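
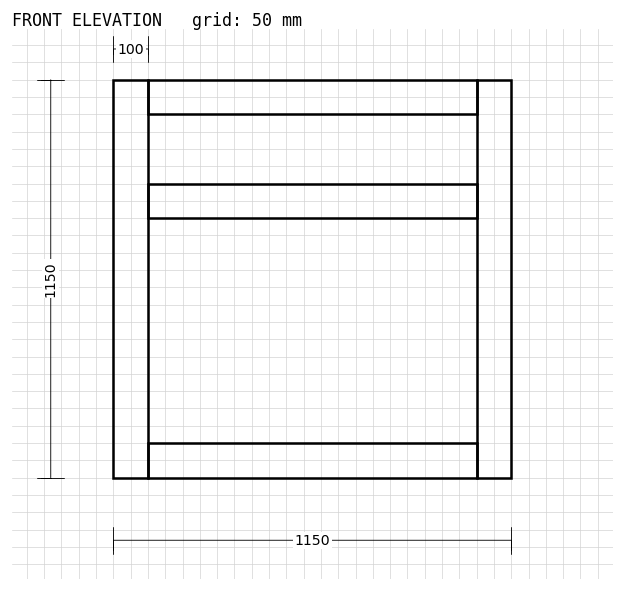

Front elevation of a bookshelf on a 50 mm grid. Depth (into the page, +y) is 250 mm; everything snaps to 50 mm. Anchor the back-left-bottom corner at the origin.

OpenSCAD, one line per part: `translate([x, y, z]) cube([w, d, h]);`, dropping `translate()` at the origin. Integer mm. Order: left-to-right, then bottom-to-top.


cube([100, 250, 1150]);
translate([100, 0, 0]) cube([950, 250, 100]);
translate([100, 0, 750]) cube([950, 250, 100]);
translate([100, 0, 1050]) cube([950, 250, 100]);
translate([1050, 0, 0]) cube([100, 250, 1150]);


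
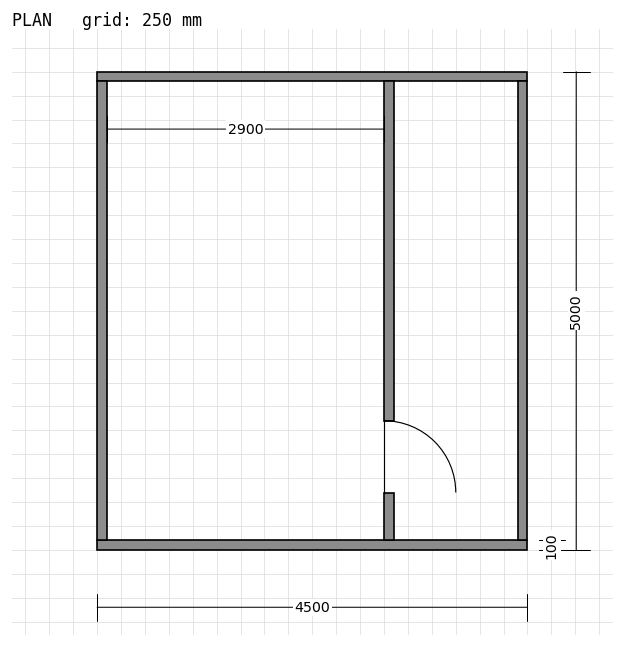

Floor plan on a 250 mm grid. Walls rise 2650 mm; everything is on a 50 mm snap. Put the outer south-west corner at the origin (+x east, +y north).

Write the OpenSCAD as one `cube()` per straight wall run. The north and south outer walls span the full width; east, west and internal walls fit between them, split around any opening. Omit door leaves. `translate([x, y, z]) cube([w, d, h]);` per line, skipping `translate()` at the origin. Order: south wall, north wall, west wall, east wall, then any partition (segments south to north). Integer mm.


cube([4500, 100, 2650]);
translate([0, 4900, 0]) cube([4500, 100, 2650]);
translate([0, 100, 0]) cube([100, 4800, 2650]);
translate([4400, 100, 0]) cube([100, 4800, 2650]);
translate([3000, 100, 0]) cube([100, 500, 2650]);
translate([3000, 1350, 0]) cube([100, 3550, 2650]);


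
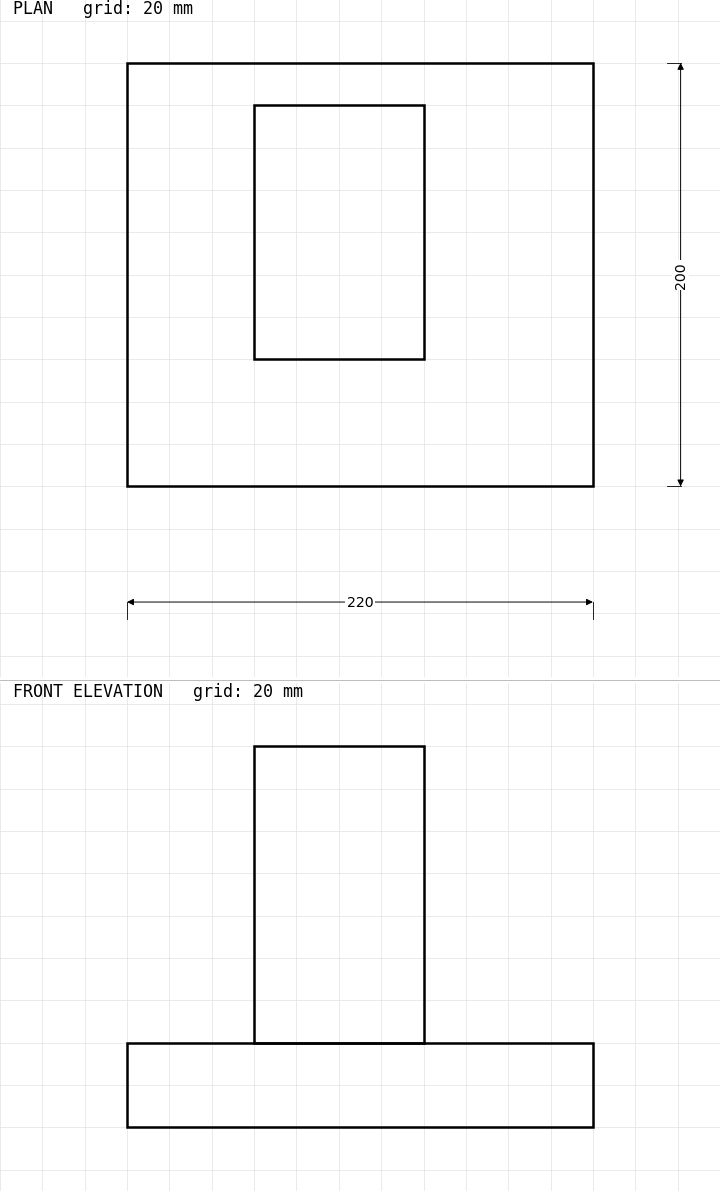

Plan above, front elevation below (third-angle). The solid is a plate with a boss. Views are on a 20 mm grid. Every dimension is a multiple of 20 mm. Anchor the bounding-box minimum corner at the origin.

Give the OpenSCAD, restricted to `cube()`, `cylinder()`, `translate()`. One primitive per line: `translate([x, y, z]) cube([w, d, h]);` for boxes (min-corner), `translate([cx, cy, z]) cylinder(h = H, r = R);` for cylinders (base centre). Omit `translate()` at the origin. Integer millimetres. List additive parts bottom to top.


cube([220, 200, 40]);
translate([60, 60, 40]) cube([80, 120, 140]);


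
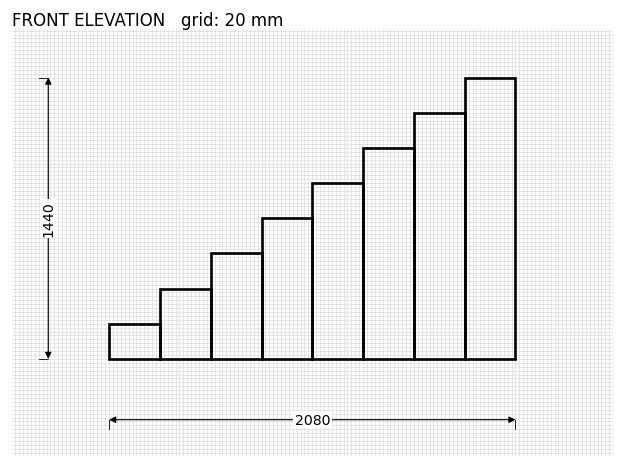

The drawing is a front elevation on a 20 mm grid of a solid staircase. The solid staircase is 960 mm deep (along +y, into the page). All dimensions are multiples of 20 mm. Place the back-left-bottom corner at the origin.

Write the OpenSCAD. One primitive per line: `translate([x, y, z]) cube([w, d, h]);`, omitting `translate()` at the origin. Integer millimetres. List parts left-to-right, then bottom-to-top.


cube([260, 960, 180]);
translate([260, 0, 0]) cube([260, 960, 360]);
translate([520, 0, 0]) cube([260, 960, 540]);
translate([780, 0, 0]) cube([260, 960, 720]);
translate([1040, 0, 0]) cube([260, 960, 900]);
translate([1300, 0, 0]) cube([260, 960, 1080]);
translate([1560, 0, 0]) cube([260, 960, 1260]);
translate([1820, 0, 0]) cube([260, 960, 1440]);


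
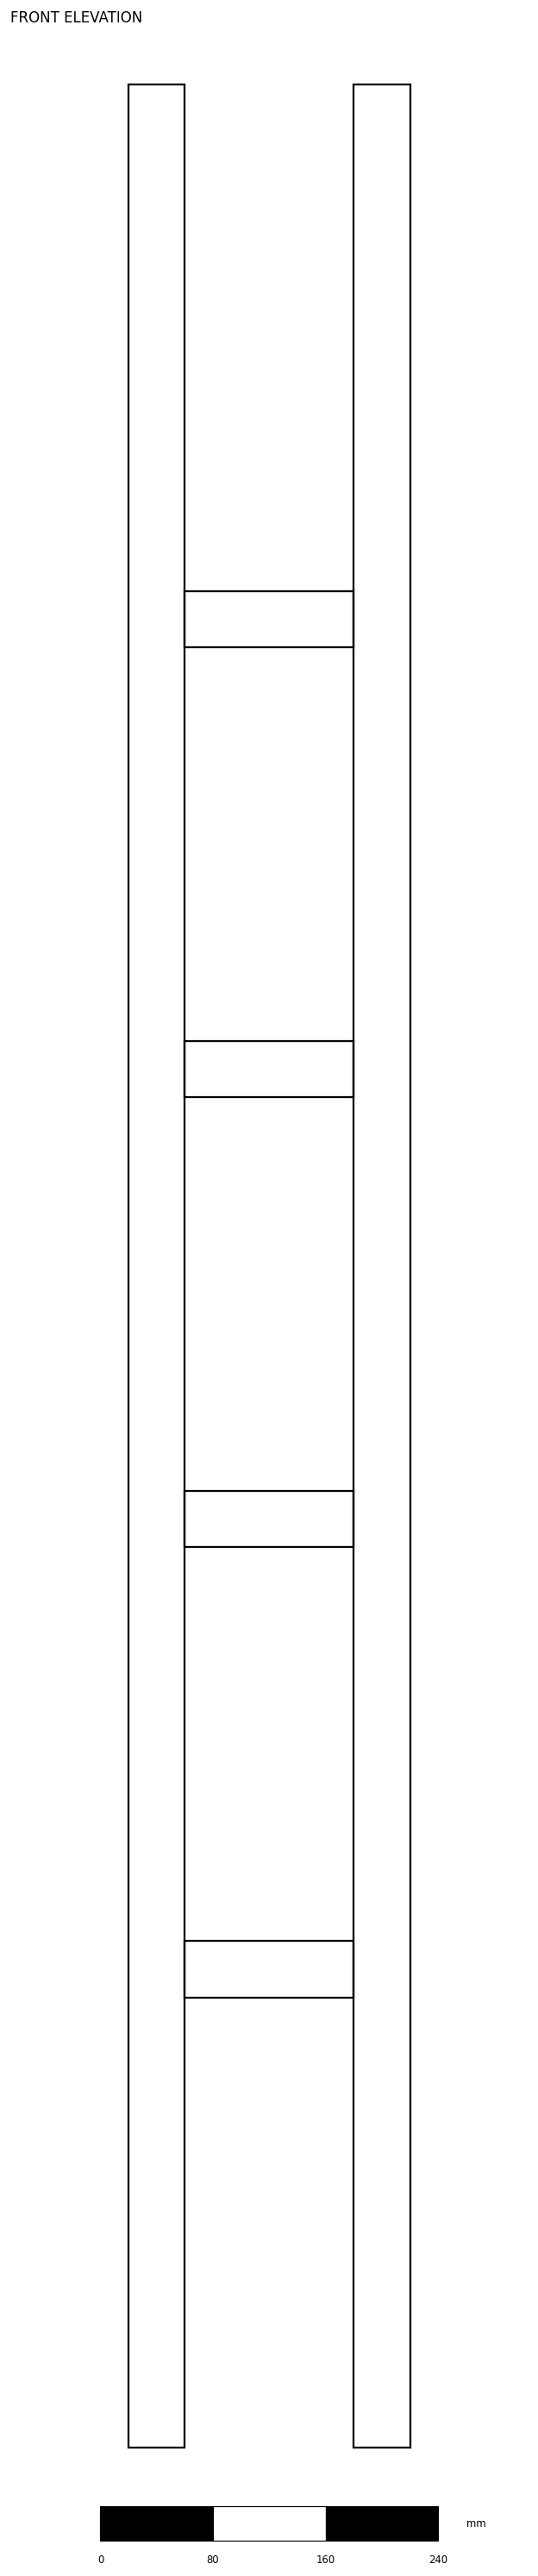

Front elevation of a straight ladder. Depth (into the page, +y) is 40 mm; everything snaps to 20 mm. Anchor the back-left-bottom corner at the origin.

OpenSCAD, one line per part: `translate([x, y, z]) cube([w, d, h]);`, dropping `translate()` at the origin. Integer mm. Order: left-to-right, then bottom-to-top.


cube([40, 40, 1680]);
translate([40, 0, 320]) cube([120, 40, 40]);
translate([40, 0, 640]) cube([120, 40, 40]);
translate([40, 0, 960]) cube([120, 40, 40]);
translate([40, 0, 1280]) cube([120, 40, 40]);
translate([160, 0, 0]) cube([40, 40, 1680]);


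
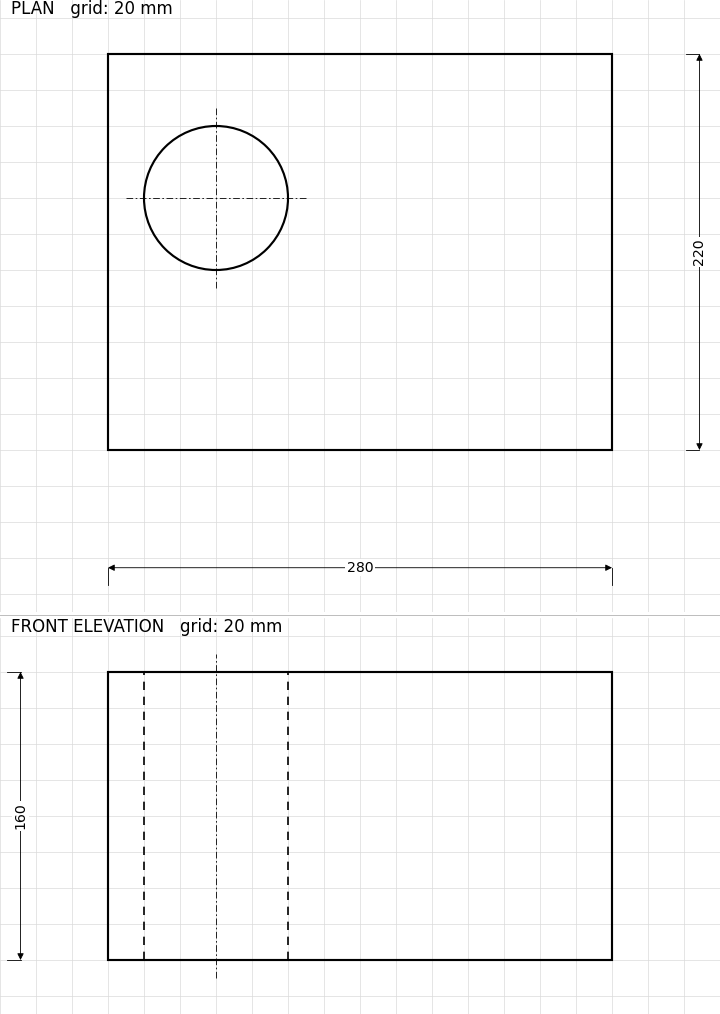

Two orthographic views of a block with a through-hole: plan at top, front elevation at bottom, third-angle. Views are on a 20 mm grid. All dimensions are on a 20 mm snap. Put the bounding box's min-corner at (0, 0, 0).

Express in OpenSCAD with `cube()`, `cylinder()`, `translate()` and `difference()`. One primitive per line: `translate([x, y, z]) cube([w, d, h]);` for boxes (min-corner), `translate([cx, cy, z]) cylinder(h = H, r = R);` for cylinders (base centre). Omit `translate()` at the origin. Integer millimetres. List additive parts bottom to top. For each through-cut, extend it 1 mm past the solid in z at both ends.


difference() {
  cube([280, 220, 160]);
  translate([60, 140, -1]) cylinder(h = 162, r = 40);
}


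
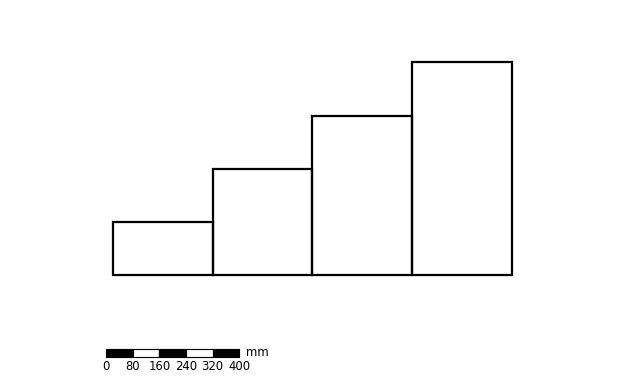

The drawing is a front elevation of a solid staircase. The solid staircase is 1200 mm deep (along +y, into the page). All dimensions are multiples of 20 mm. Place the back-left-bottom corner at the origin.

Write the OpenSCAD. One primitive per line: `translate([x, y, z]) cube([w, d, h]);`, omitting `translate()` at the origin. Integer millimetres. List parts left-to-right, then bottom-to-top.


cube([300, 1200, 160]);
translate([300, 0, 0]) cube([300, 1200, 320]);
translate([600, 0, 0]) cube([300, 1200, 480]);
translate([900, 0, 0]) cube([300, 1200, 640]);


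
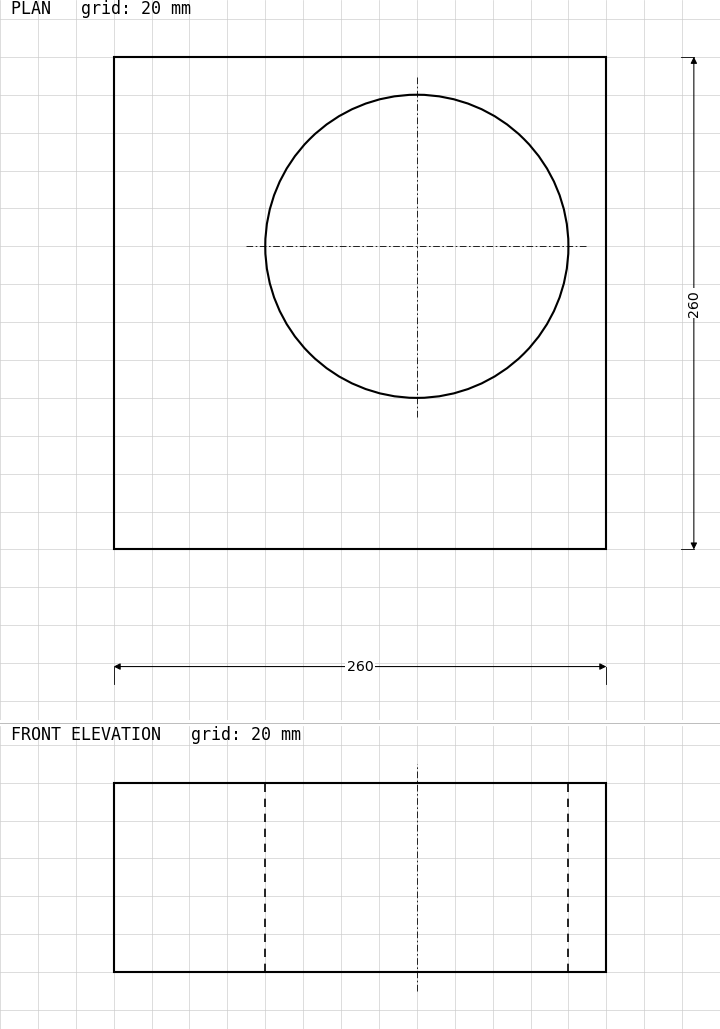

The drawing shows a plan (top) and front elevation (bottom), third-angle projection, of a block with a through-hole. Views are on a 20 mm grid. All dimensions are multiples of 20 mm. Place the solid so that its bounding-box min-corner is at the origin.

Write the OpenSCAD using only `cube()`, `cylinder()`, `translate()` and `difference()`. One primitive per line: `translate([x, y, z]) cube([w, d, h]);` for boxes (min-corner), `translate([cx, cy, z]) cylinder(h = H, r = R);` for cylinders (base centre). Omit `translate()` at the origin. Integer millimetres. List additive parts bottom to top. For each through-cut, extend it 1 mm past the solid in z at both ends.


difference() {
  cube([260, 260, 100]);
  translate([160, 160, -1]) cylinder(h = 102, r = 80);
}


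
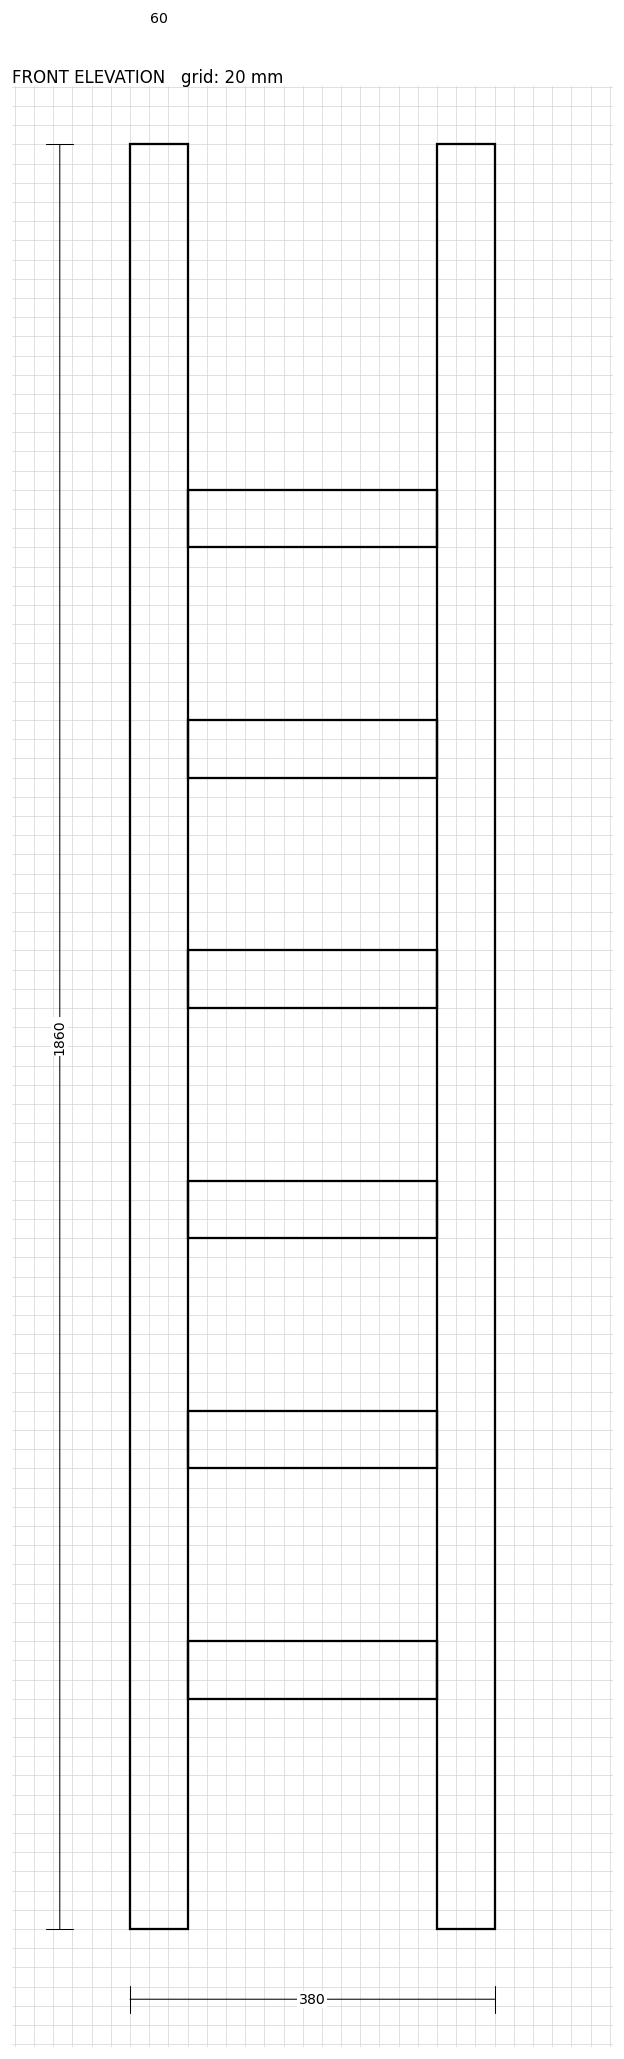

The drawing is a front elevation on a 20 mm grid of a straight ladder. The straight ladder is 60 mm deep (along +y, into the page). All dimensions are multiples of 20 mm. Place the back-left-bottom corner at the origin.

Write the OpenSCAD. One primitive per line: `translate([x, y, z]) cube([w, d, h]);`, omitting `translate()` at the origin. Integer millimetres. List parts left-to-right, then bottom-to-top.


cube([60, 60, 1860]);
translate([60, 0, 240]) cube([260, 60, 60]);
translate([60, 0, 480]) cube([260, 60, 60]);
translate([60, 0, 720]) cube([260, 60, 60]);
translate([60, 0, 960]) cube([260, 60, 60]);
translate([60, 0, 1200]) cube([260, 60, 60]);
translate([60, 0, 1440]) cube([260, 60, 60]);
translate([320, 0, 0]) cube([60, 60, 1860]);


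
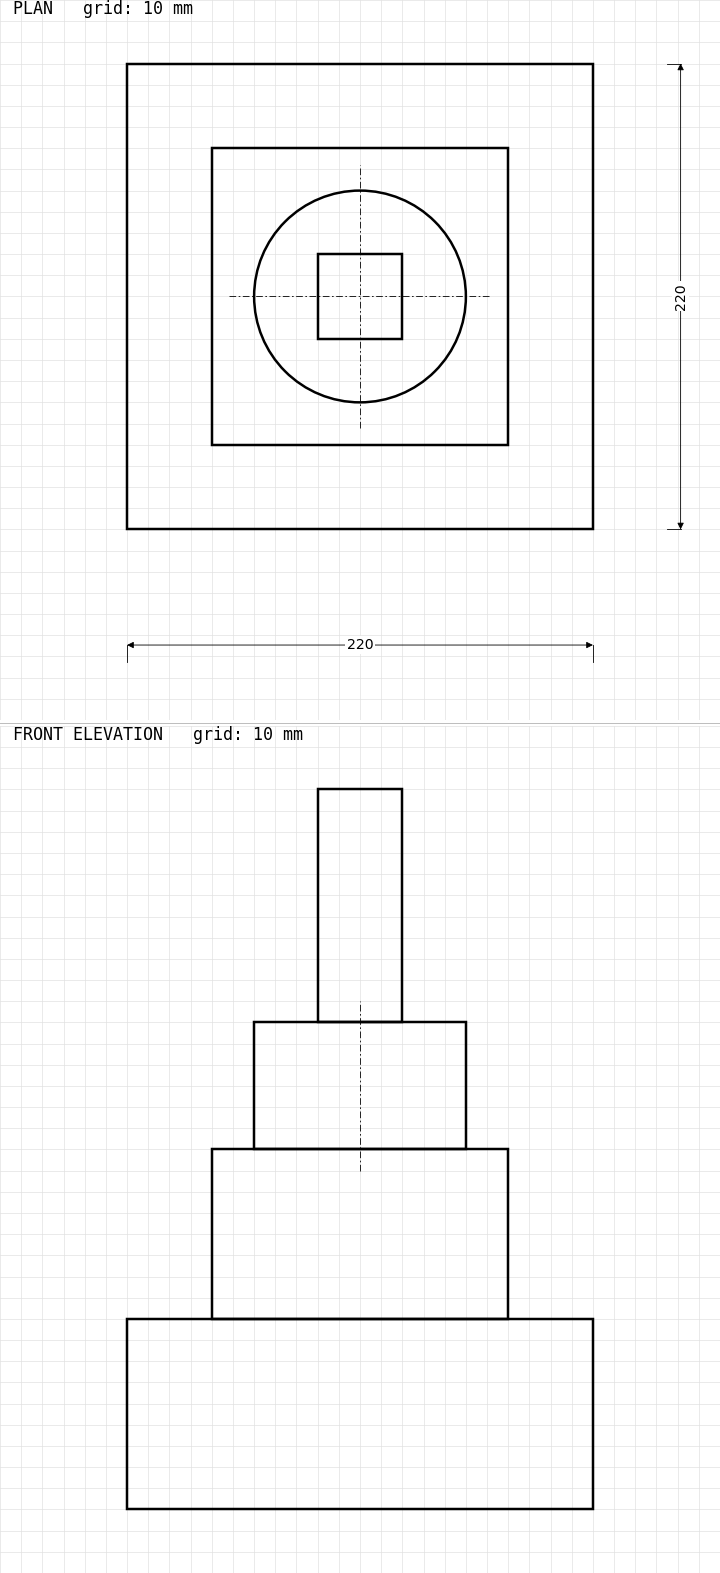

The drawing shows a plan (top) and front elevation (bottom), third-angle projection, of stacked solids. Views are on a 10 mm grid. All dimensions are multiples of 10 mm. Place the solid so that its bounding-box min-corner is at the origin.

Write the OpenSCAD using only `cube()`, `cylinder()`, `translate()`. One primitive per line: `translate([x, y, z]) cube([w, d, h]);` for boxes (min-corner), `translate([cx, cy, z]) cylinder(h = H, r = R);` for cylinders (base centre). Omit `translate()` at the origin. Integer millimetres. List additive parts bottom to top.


cube([220, 220, 90]);
translate([40, 40, 90]) cube([140, 140, 80]);
translate([110, 110, 170]) cylinder(h = 60, r = 50);
translate([90, 90, 230]) cube([40, 40, 110]);


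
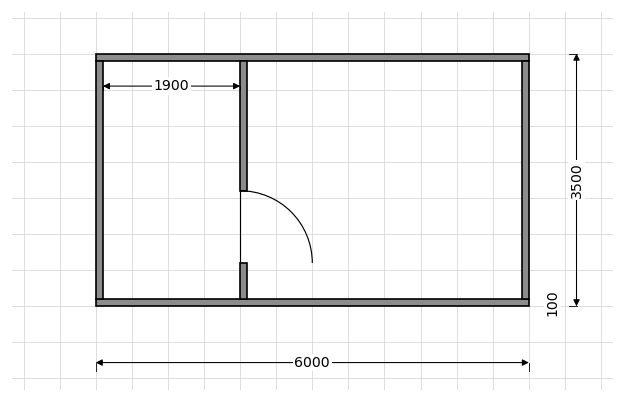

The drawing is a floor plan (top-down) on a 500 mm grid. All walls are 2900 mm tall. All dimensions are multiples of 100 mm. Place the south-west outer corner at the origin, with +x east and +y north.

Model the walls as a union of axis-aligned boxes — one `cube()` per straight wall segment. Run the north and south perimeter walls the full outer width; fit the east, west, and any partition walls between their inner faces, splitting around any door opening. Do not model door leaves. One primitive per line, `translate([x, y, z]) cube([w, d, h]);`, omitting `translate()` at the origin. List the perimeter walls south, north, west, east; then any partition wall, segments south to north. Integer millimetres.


cube([6000, 100, 2900]);
translate([0, 3400, 0]) cube([6000, 100, 2900]);
translate([0, 100, 0]) cube([100, 3300, 2900]);
translate([5900, 100, 0]) cube([100, 3300, 2900]);
translate([2000, 100, 0]) cube([100, 500, 2900]);
translate([2000, 1600, 0]) cube([100, 1800, 2900]);


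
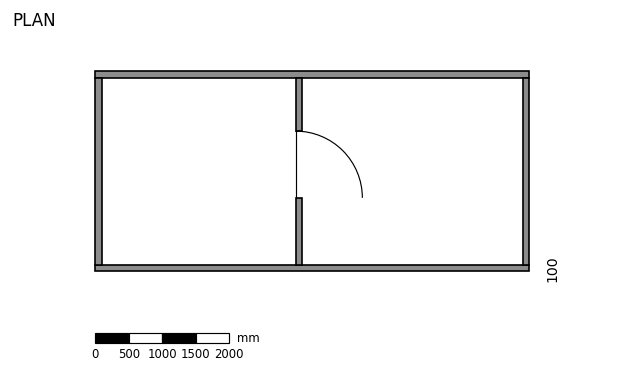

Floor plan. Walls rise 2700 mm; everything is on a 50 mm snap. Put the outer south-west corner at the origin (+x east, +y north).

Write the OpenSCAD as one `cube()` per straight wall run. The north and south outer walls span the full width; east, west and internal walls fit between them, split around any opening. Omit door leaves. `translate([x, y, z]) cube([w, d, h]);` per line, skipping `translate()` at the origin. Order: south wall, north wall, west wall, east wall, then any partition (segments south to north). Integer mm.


cube([6500, 100, 2700]);
translate([0, 2900, 0]) cube([6500, 100, 2700]);
translate([0, 100, 0]) cube([100, 2800, 2700]);
translate([6400, 100, 0]) cube([100, 2800, 2700]);
translate([3000, 100, 0]) cube([100, 1000, 2700]);
translate([3000, 2100, 0]) cube([100, 800, 2700]);


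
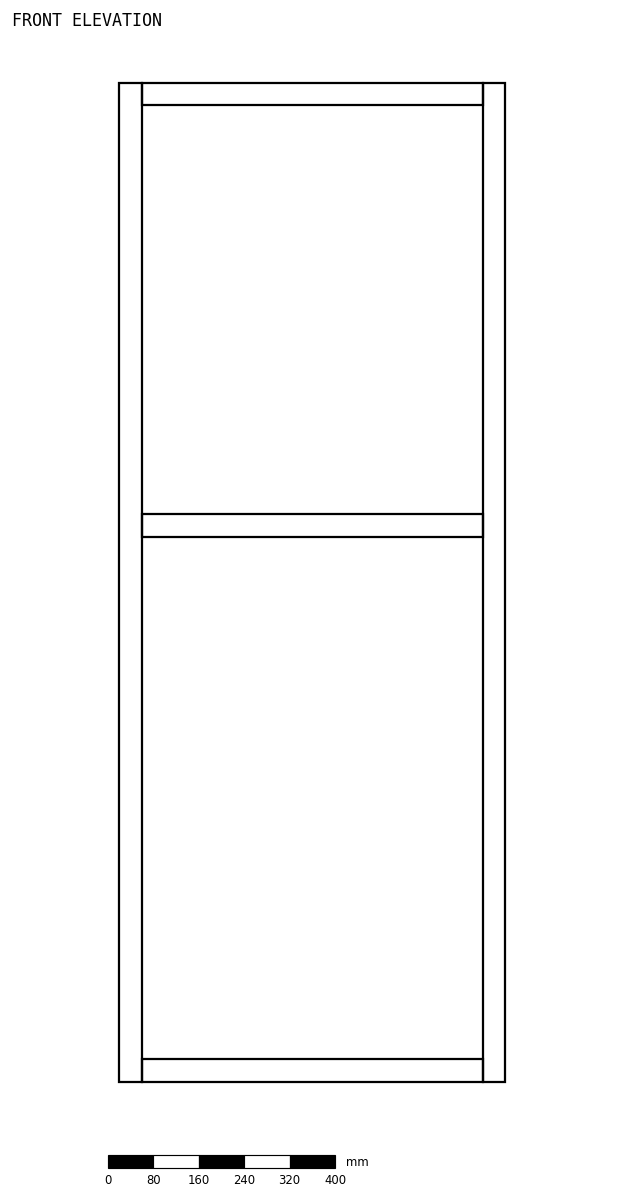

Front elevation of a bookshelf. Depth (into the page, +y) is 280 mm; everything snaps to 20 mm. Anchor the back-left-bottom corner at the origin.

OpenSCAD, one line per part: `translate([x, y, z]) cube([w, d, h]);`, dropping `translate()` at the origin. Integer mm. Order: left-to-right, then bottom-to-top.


cube([40, 280, 1760]);
translate([40, 0, 0]) cube([600, 280, 40]);
translate([40, 0, 960]) cube([600, 280, 40]);
translate([40, 0, 1720]) cube([600, 280, 40]);
translate([640, 0, 0]) cube([40, 280, 1760]);


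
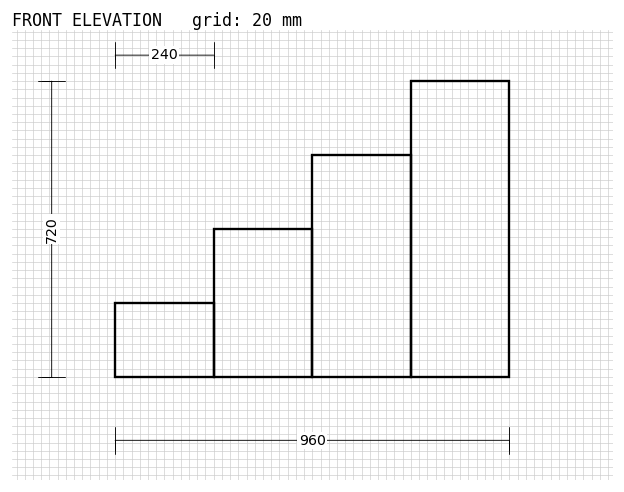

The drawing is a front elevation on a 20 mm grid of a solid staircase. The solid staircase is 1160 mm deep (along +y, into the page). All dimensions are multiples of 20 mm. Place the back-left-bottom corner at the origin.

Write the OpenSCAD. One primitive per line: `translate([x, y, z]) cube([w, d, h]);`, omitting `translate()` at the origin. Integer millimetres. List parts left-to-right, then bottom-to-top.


cube([240, 1160, 180]);
translate([240, 0, 0]) cube([240, 1160, 360]);
translate([480, 0, 0]) cube([240, 1160, 540]);
translate([720, 0, 0]) cube([240, 1160, 720]);


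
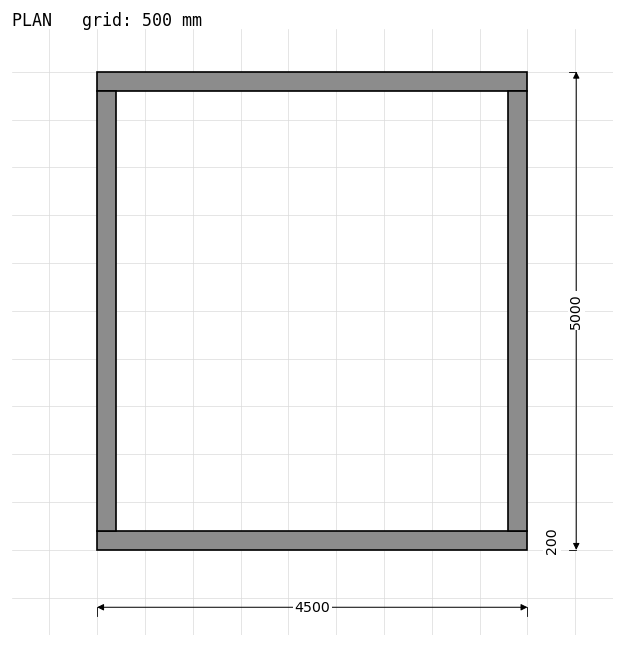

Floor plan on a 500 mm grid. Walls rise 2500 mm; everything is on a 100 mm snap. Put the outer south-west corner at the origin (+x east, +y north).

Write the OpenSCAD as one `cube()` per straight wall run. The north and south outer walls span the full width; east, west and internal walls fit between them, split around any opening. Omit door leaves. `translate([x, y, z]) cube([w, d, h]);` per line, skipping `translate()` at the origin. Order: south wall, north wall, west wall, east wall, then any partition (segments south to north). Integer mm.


cube([4500, 200, 2500]);
translate([0, 4800, 0]) cube([4500, 200, 2500]);
translate([0, 200, 0]) cube([200, 4600, 2500]);
translate([4300, 200, 0]) cube([200, 4600, 2500]);


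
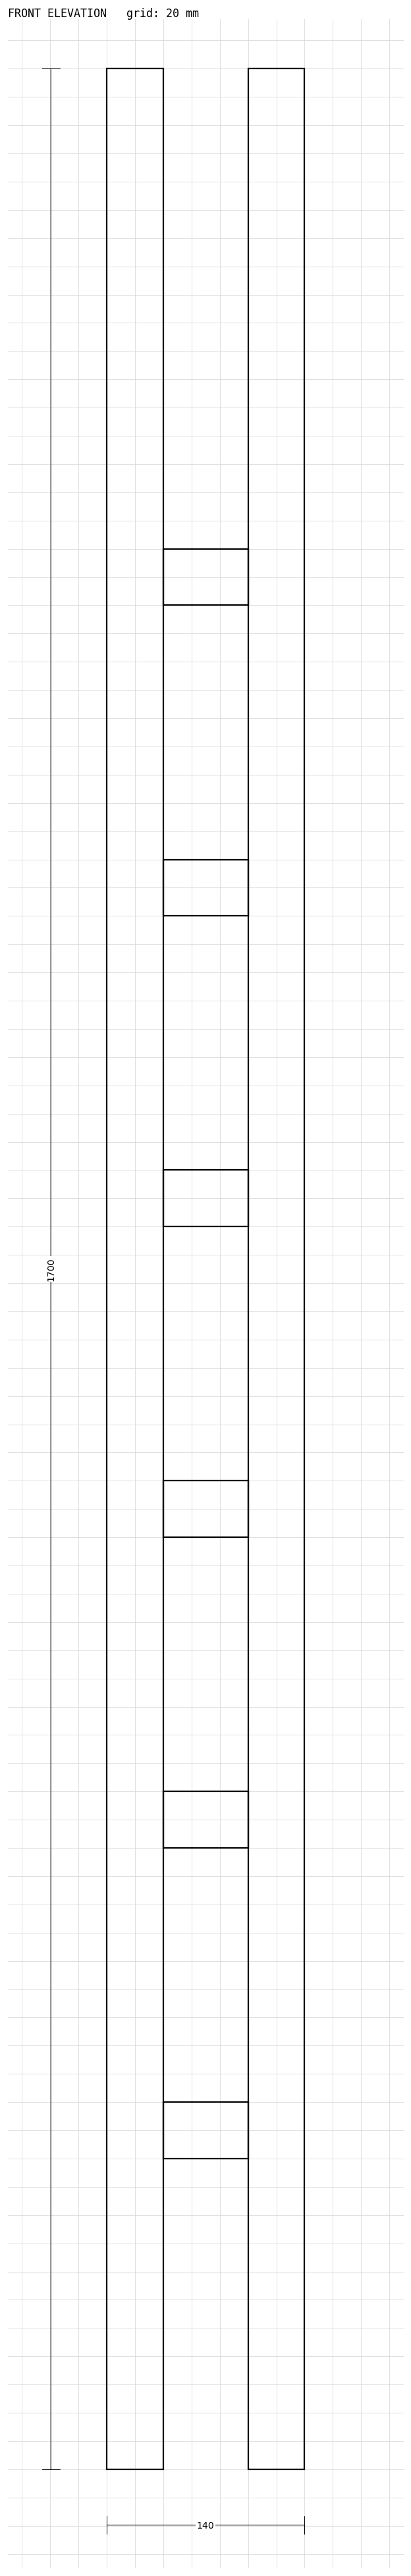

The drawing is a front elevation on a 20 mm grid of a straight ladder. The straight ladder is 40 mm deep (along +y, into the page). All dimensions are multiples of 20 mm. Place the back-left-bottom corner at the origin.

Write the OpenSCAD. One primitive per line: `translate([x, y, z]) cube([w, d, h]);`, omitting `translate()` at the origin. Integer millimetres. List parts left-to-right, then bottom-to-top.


cube([40, 40, 1700]);
translate([40, 0, 220]) cube([60, 40, 40]);
translate([40, 0, 440]) cube([60, 40, 40]);
translate([40, 0, 660]) cube([60, 40, 40]);
translate([40, 0, 880]) cube([60, 40, 40]);
translate([40, 0, 1100]) cube([60, 40, 40]);
translate([40, 0, 1320]) cube([60, 40, 40]);
translate([100, 0, 0]) cube([40, 40, 1700]);


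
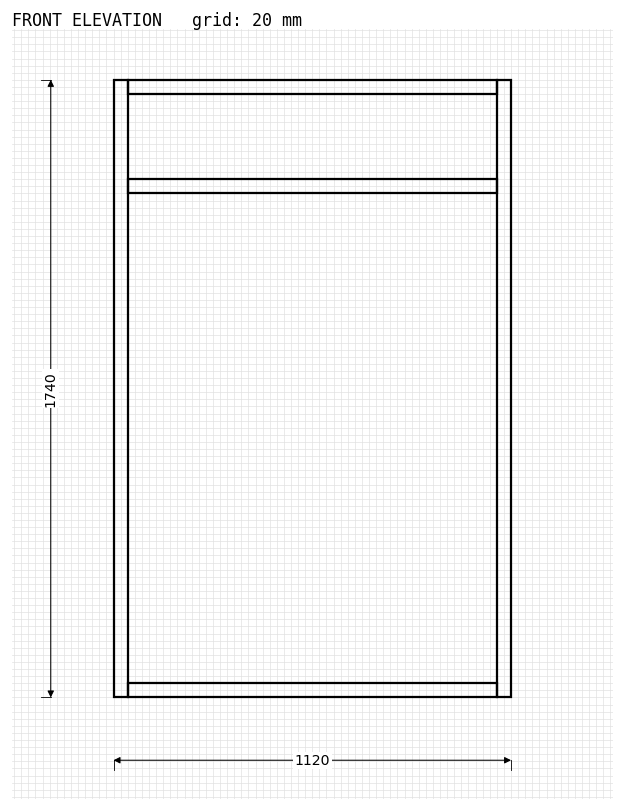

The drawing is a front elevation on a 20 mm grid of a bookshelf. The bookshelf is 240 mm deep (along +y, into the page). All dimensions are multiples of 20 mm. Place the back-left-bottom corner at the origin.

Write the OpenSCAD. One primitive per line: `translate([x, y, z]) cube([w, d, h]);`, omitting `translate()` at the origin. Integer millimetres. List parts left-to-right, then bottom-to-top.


cube([40, 240, 1740]);
translate([40, 0, 0]) cube([1040, 240, 40]);
translate([40, 0, 1420]) cube([1040, 240, 40]);
translate([40, 0, 1700]) cube([1040, 240, 40]);
translate([1080, 0, 0]) cube([40, 240, 1740]);


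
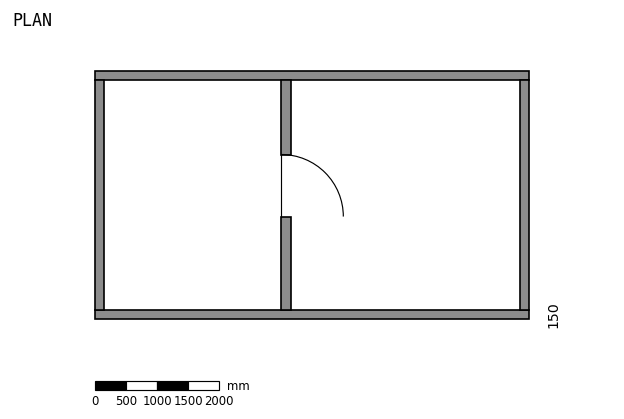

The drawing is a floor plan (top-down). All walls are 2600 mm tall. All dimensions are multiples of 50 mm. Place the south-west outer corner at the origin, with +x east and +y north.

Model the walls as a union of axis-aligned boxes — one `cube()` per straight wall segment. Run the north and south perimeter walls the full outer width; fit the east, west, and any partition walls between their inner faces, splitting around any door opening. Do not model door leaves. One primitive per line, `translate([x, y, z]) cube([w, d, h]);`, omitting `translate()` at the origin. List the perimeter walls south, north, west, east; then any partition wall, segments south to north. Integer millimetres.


cube([7000, 150, 2600]);
translate([0, 3850, 0]) cube([7000, 150, 2600]);
translate([0, 150, 0]) cube([150, 3700, 2600]);
translate([6850, 150, 0]) cube([150, 3700, 2600]);
translate([3000, 150, 0]) cube([150, 1500, 2600]);
translate([3000, 2650, 0]) cube([150, 1200, 2600]);


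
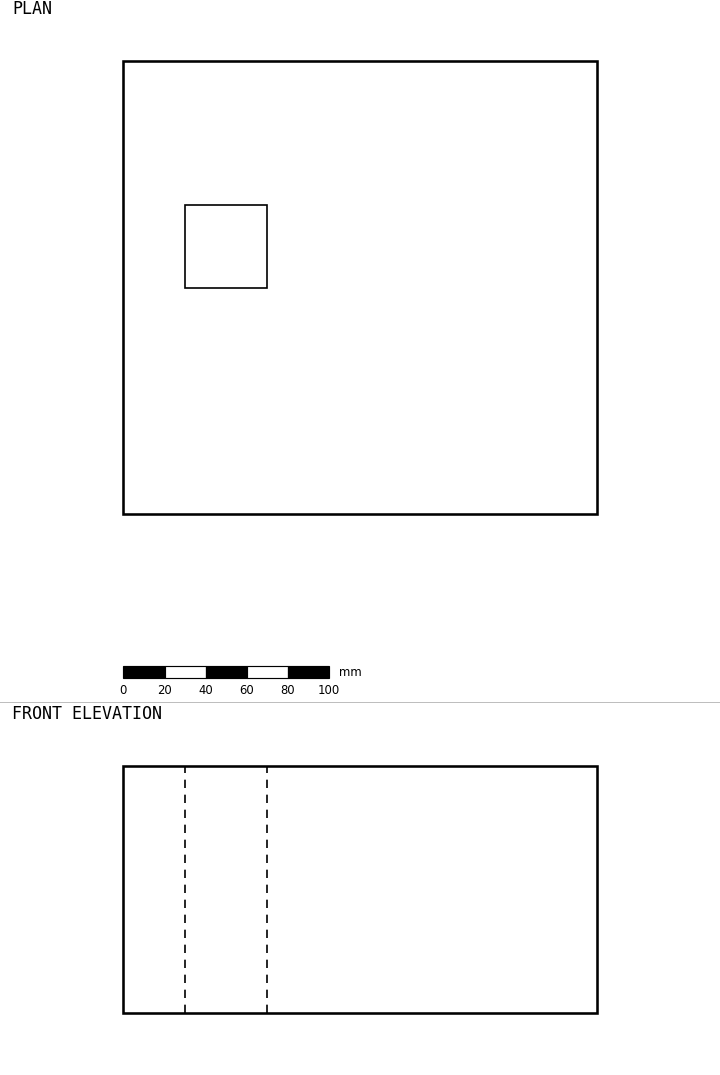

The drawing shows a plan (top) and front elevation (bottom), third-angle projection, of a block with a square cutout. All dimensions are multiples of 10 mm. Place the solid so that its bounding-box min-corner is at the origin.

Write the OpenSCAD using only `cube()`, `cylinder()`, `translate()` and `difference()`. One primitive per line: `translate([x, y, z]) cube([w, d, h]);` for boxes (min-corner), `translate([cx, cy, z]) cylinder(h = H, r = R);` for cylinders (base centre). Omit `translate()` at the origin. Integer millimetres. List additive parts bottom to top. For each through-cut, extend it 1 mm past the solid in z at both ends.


difference() {
  cube([230, 220, 120]);
  translate([30, 110, -1]) cube([40, 40, 122]);
}


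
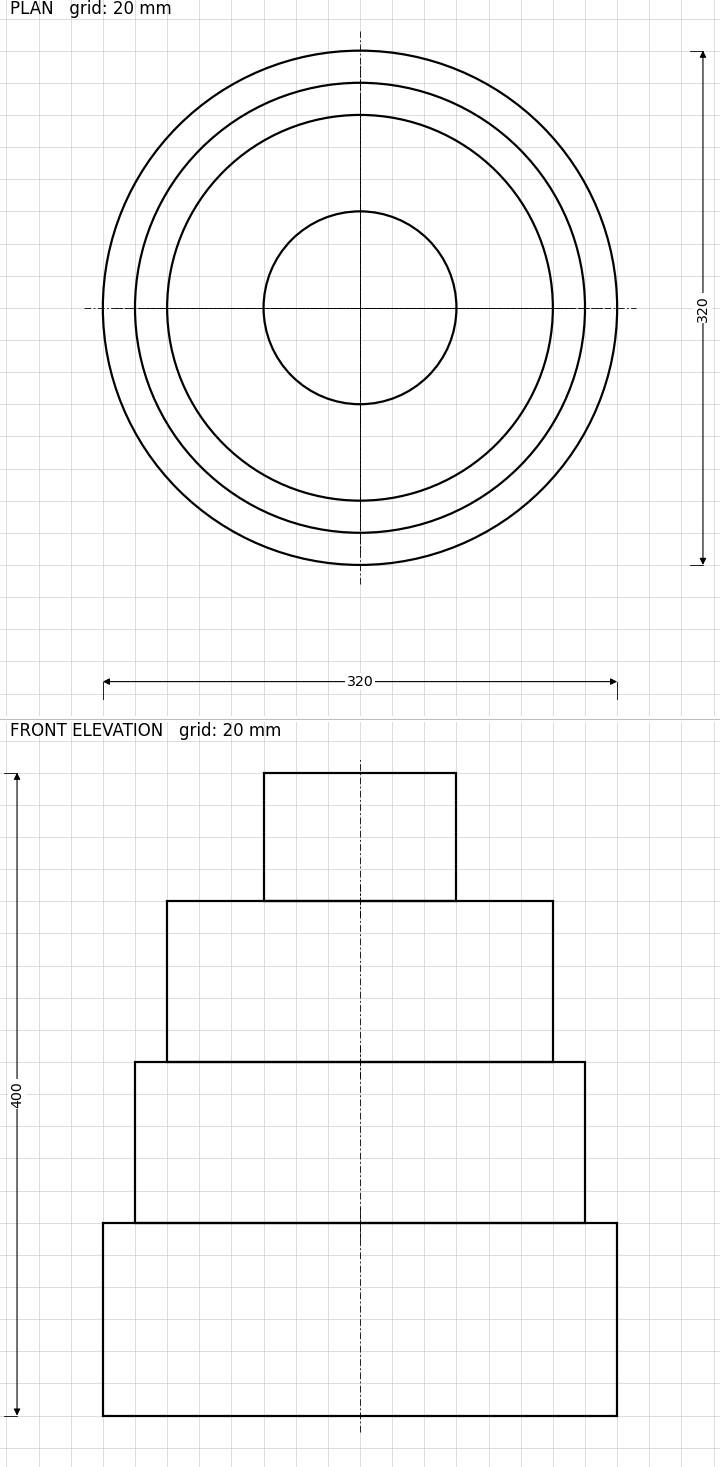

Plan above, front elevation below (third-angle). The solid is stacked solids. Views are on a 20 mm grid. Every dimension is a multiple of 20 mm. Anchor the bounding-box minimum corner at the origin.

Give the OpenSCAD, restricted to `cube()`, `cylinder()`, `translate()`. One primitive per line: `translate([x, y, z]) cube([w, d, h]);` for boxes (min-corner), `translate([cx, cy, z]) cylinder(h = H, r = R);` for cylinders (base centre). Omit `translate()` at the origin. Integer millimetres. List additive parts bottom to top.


translate([160, 160, 0]) cylinder(h = 120, r = 160);
translate([160, 160, 120]) cylinder(h = 100, r = 140);
translate([160, 160, 220]) cylinder(h = 100, r = 120);
translate([160, 160, 320]) cylinder(h = 80, r = 60);


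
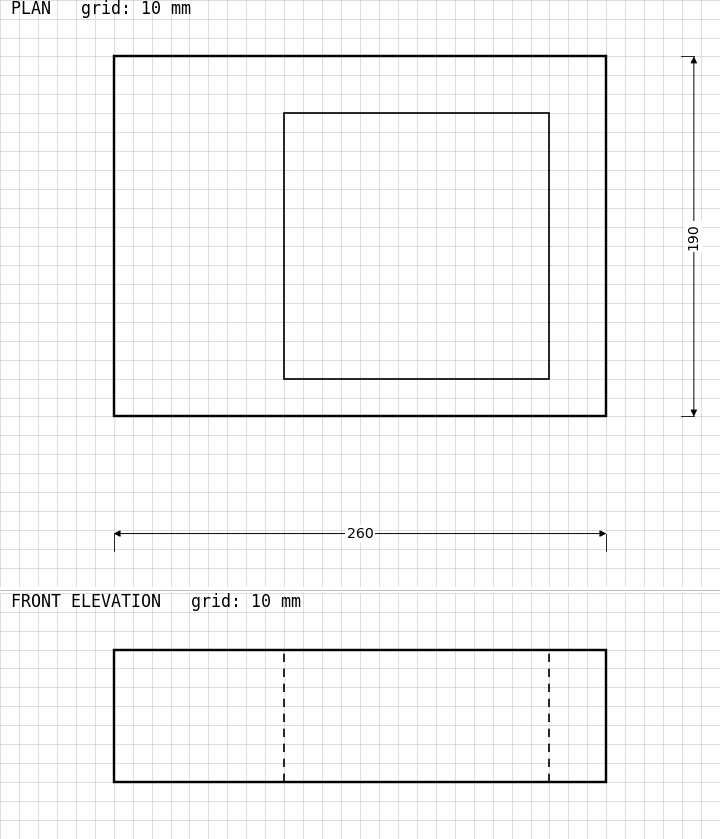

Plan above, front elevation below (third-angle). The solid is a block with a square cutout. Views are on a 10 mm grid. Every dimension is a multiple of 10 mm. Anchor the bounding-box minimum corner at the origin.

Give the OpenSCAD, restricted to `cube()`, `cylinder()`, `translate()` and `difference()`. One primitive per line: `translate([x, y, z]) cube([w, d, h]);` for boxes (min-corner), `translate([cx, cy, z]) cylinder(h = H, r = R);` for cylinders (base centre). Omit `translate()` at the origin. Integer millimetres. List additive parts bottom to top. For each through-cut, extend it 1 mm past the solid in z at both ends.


difference() {
  cube([260, 190, 70]);
  translate([90, 20, -1]) cube([140, 140, 72]);
}


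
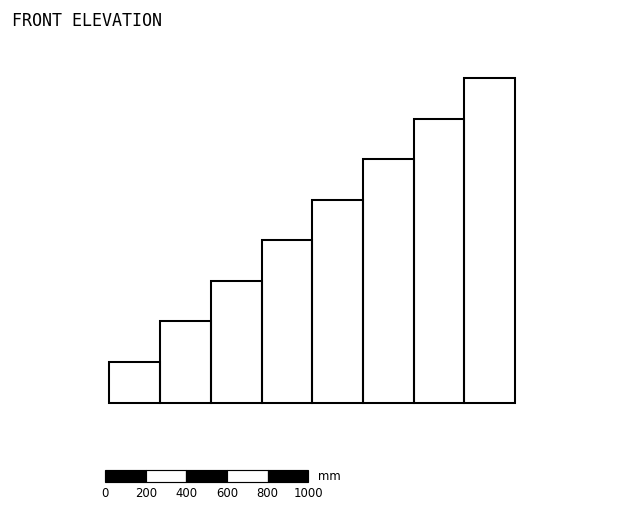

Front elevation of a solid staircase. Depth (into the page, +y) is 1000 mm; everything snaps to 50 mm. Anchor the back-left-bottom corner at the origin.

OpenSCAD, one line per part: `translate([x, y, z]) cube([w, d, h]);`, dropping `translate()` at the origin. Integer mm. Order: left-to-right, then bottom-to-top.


cube([250, 1000, 200]);
translate([250, 0, 0]) cube([250, 1000, 400]);
translate([500, 0, 0]) cube([250, 1000, 600]);
translate([750, 0, 0]) cube([250, 1000, 800]);
translate([1000, 0, 0]) cube([250, 1000, 1000]);
translate([1250, 0, 0]) cube([250, 1000, 1200]);
translate([1500, 0, 0]) cube([250, 1000, 1400]);
translate([1750, 0, 0]) cube([250, 1000, 1600]);


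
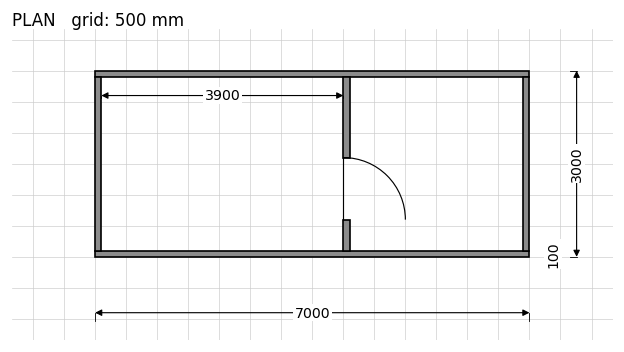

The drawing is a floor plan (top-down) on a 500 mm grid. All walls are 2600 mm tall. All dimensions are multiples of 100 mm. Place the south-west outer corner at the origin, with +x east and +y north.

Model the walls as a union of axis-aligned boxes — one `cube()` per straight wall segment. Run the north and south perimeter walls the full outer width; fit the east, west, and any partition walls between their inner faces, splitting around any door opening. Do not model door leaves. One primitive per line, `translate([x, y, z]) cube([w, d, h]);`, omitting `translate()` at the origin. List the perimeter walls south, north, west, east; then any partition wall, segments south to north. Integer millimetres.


cube([7000, 100, 2600]);
translate([0, 2900, 0]) cube([7000, 100, 2600]);
translate([0, 100, 0]) cube([100, 2800, 2600]);
translate([6900, 100, 0]) cube([100, 2800, 2600]);
translate([4000, 100, 0]) cube([100, 500, 2600]);
translate([4000, 1600, 0]) cube([100, 1300, 2600]);


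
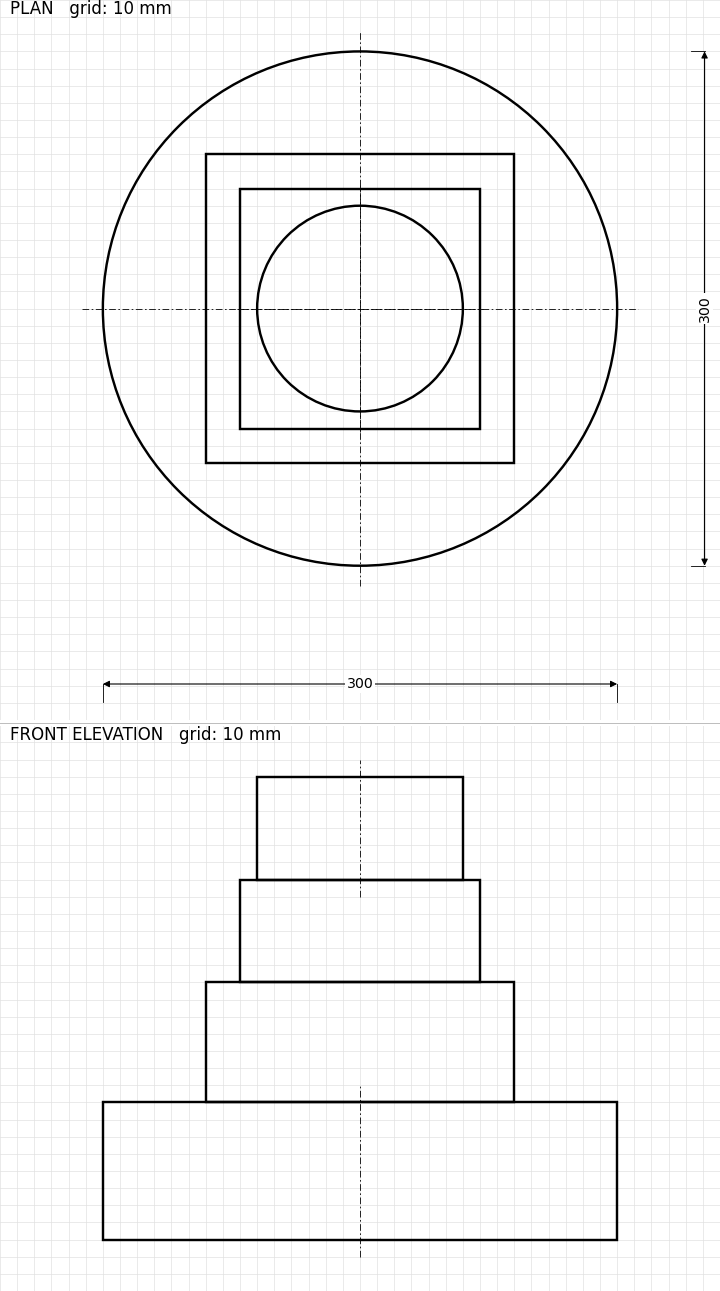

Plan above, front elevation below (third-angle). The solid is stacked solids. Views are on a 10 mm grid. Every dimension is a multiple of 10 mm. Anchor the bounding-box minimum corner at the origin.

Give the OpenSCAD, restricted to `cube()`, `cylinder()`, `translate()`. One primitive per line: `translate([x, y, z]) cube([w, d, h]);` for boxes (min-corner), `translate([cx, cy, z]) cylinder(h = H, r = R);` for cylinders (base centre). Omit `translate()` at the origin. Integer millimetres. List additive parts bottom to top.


translate([150, 150, 0]) cylinder(h = 80, r = 150);
translate([60, 60, 80]) cube([180, 180, 70]);
translate([80, 80, 150]) cube([140, 140, 60]);
translate([150, 150, 210]) cylinder(h = 60, r = 60);


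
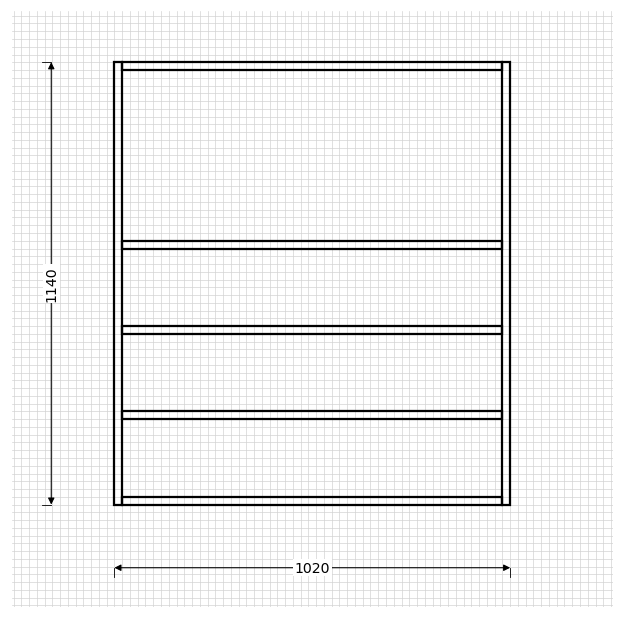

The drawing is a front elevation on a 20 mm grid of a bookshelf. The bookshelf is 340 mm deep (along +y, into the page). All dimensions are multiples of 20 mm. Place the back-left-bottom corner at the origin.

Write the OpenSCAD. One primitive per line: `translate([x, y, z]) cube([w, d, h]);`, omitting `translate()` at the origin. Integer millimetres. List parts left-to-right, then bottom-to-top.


cube([20, 340, 1140]);
translate([20, 0, 0]) cube([980, 340, 20]);
translate([20, 0, 220]) cube([980, 340, 20]);
translate([20, 0, 440]) cube([980, 340, 20]);
translate([20, 0, 660]) cube([980, 340, 20]);
translate([20, 0, 1120]) cube([980, 340, 20]);
translate([1000, 0, 0]) cube([20, 340, 1140]);


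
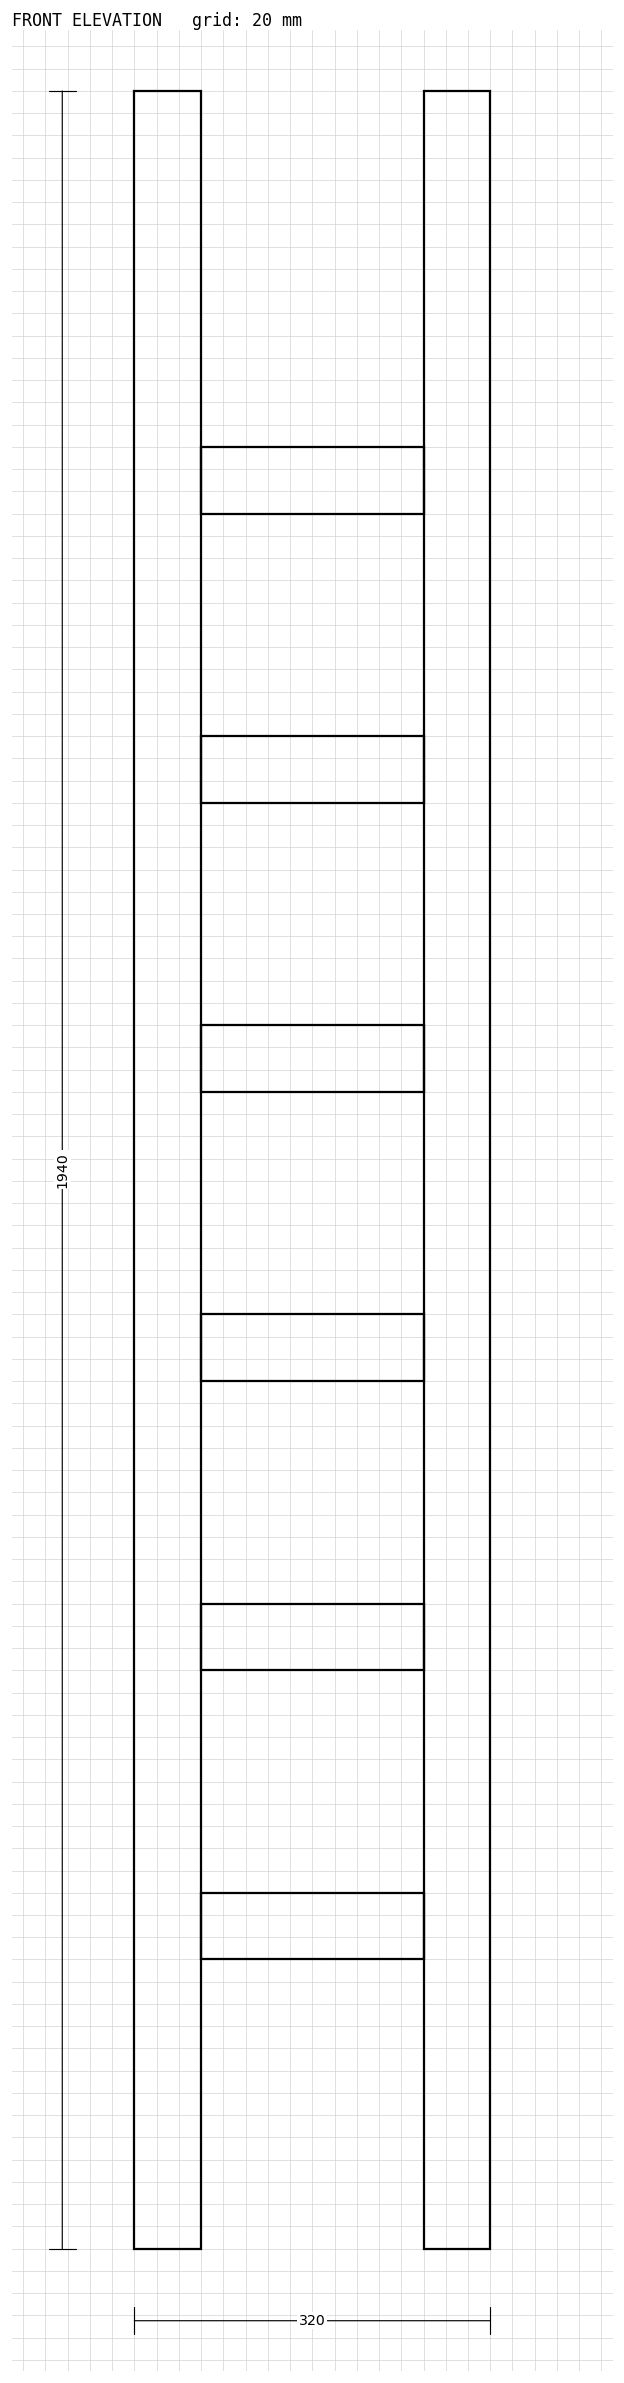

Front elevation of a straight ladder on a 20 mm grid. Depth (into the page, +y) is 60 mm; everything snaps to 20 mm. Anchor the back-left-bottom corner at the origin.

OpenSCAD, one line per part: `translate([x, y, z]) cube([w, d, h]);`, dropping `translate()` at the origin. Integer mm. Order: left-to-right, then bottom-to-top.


cube([60, 60, 1940]);
translate([60, 0, 260]) cube([200, 60, 60]);
translate([60, 0, 520]) cube([200, 60, 60]);
translate([60, 0, 780]) cube([200, 60, 60]);
translate([60, 0, 1040]) cube([200, 60, 60]);
translate([60, 0, 1300]) cube([200, 60, 60]);
translate([60, 0, 1560]) cube([200, 60, 60]);
translate([260, 0, 0]) cube([60, 60, 1940]);


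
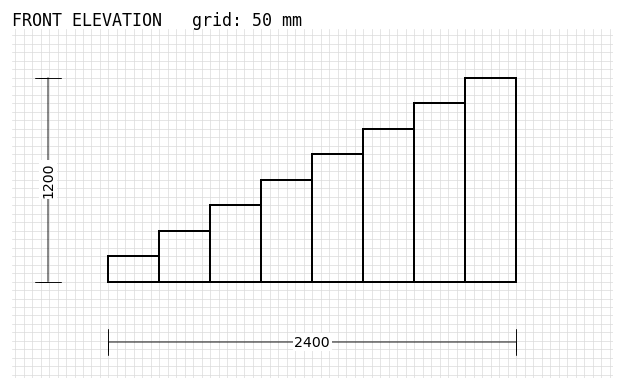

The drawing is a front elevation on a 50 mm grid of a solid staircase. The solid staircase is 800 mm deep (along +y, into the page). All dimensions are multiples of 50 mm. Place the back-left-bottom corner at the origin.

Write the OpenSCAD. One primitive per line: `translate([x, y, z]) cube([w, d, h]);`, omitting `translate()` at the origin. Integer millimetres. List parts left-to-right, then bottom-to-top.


cube([300, 800, 150]);
translate([300, 0, 0]) cube([300, 800, 300]);
translate([600, 0, 0]) cube([300, 800, 450]);
translate([900, 0, 0]) cube([300, 800, 600]);
translate([1200, 0, 0]) cube([300, 800, 750]);
translate([1500, 0, 0]) cube([300, 800, 900]);
translate([1800, 0, 0]) cube([300, 800, 1050]);
translate([2100, 0, 0]) cube([300, 800, 1200]);


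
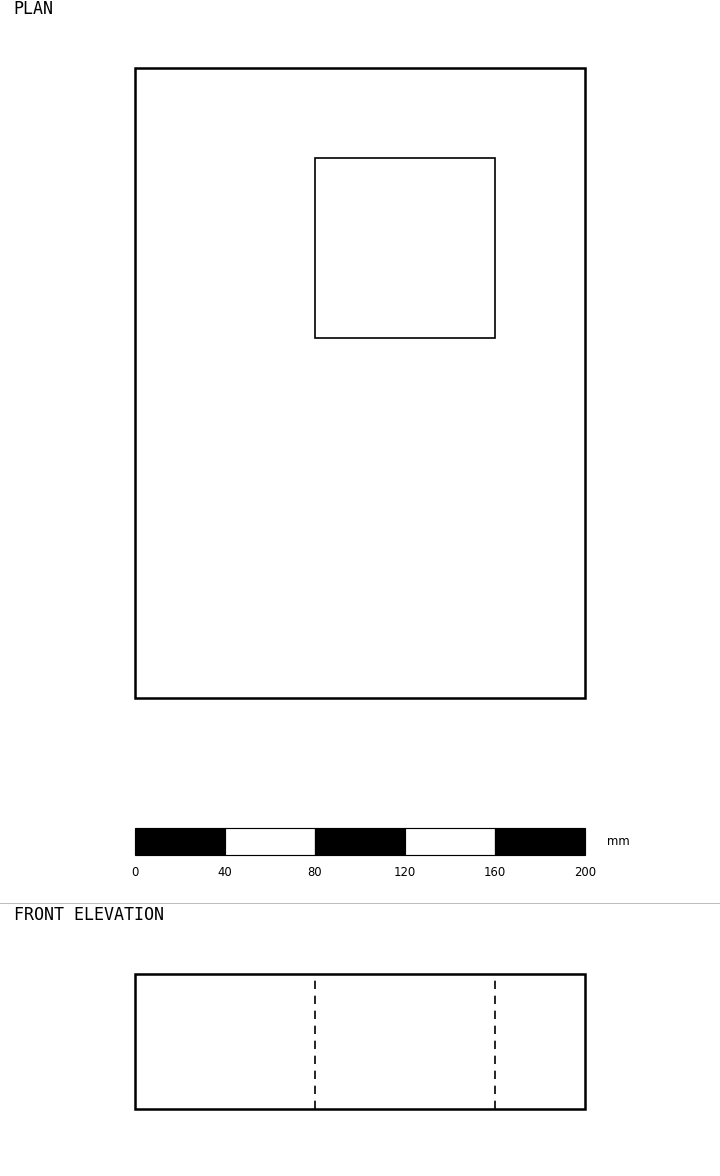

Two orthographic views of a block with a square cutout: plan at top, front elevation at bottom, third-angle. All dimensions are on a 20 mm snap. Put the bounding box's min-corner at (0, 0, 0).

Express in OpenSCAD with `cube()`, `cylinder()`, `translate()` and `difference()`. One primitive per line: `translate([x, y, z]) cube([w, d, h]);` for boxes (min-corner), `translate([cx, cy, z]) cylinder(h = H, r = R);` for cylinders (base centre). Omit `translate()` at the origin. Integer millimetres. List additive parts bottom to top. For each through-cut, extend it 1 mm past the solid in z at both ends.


difference() {
  cube([200, 280, 60]);
  translate([80, 160, -1]) cube([80, 80, 62]);
}


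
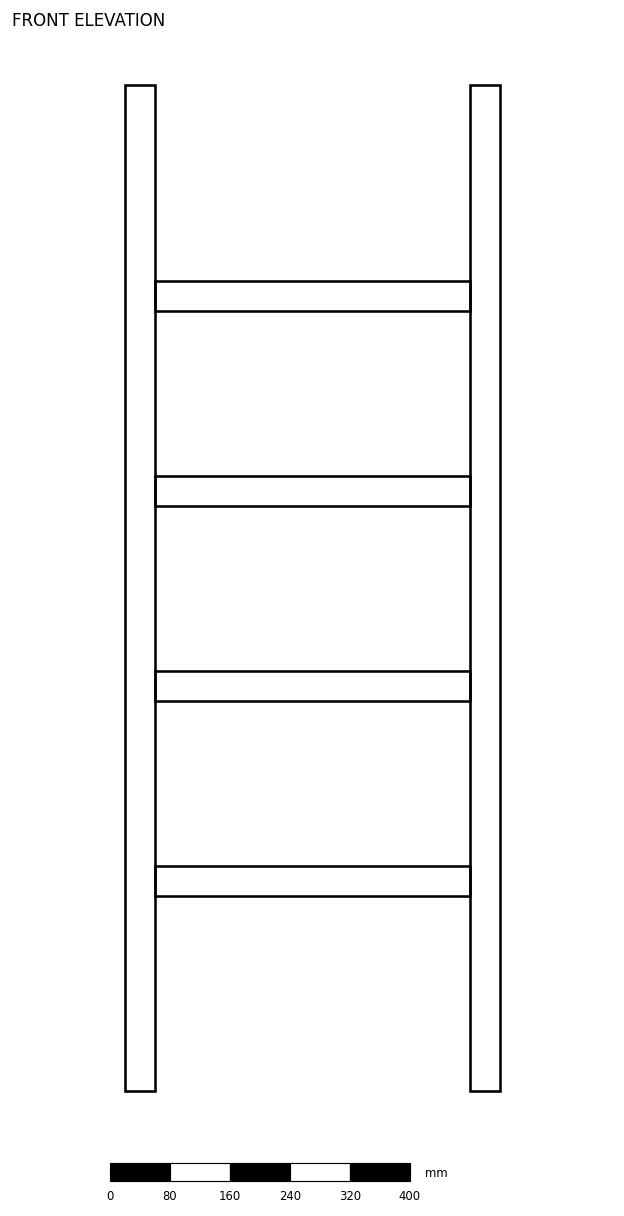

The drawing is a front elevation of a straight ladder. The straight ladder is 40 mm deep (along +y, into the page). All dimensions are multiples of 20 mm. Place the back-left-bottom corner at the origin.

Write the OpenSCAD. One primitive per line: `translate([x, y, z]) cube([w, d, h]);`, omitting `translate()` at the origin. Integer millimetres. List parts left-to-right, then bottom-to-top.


cube([40, 40, 1340]);
translate([40, 0, 260]) cube([420, 40, 40]);
translate([40, 0, 520]) cube([420, 40, 40]);
translate([40, 0, 780]) cube([420, 40, 40]);
translate([40, 0, 1040]) cube([420, 40, 40]);
translate([460, 0, 0]) cube([40, 40, 1340]);


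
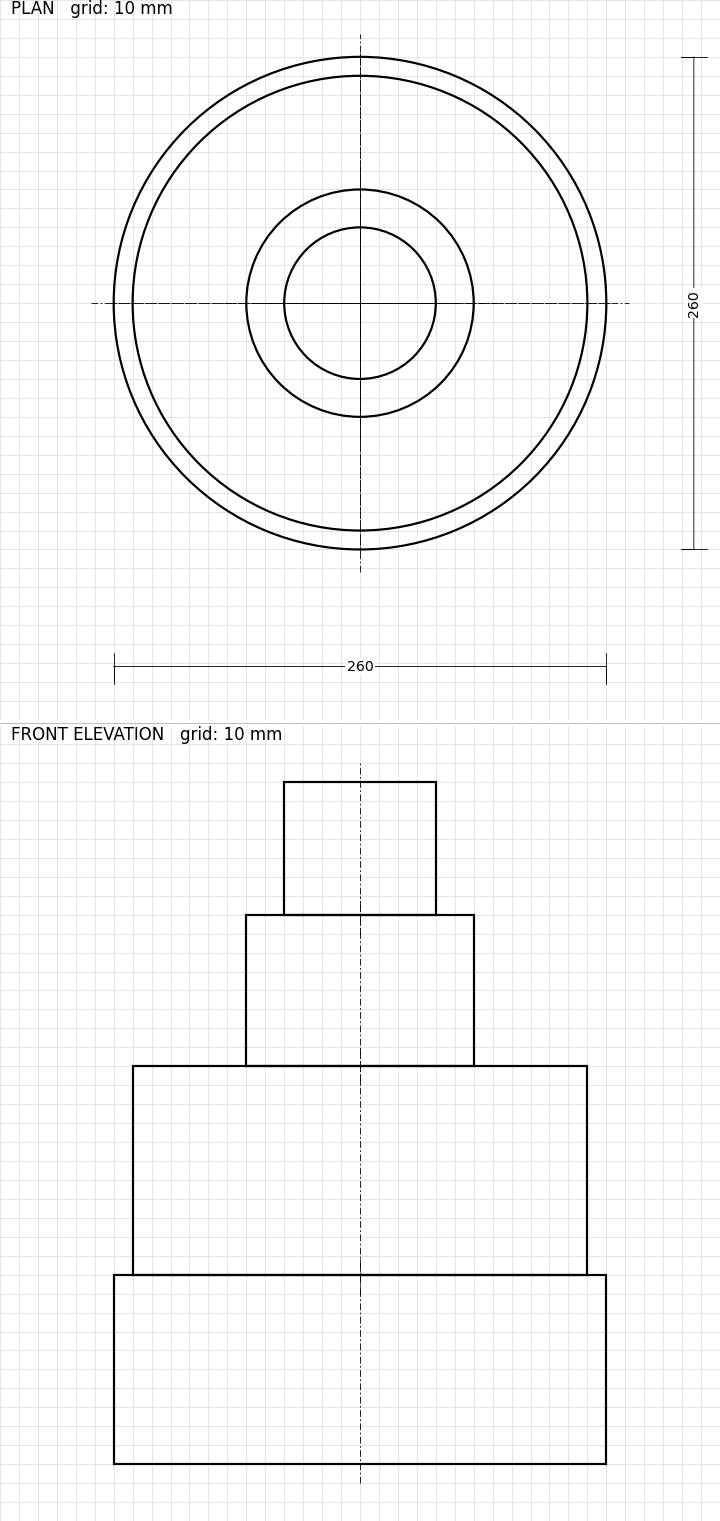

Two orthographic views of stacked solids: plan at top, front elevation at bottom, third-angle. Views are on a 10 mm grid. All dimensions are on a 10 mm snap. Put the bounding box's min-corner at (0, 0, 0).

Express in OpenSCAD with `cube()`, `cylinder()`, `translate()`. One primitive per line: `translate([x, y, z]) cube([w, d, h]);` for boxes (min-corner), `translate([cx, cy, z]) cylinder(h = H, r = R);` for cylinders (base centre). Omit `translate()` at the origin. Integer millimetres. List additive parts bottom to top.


translate([130, 130, 0]) cylinder(h = 100, r = 130);
translate([130, 130, 100]) cylinder(h = 110, r = 120);
translate([130, 130, 210]) cylinder(h = 80, r = 60);
translate([130, 130, 290]) cylinder(h = 70, r = 40);


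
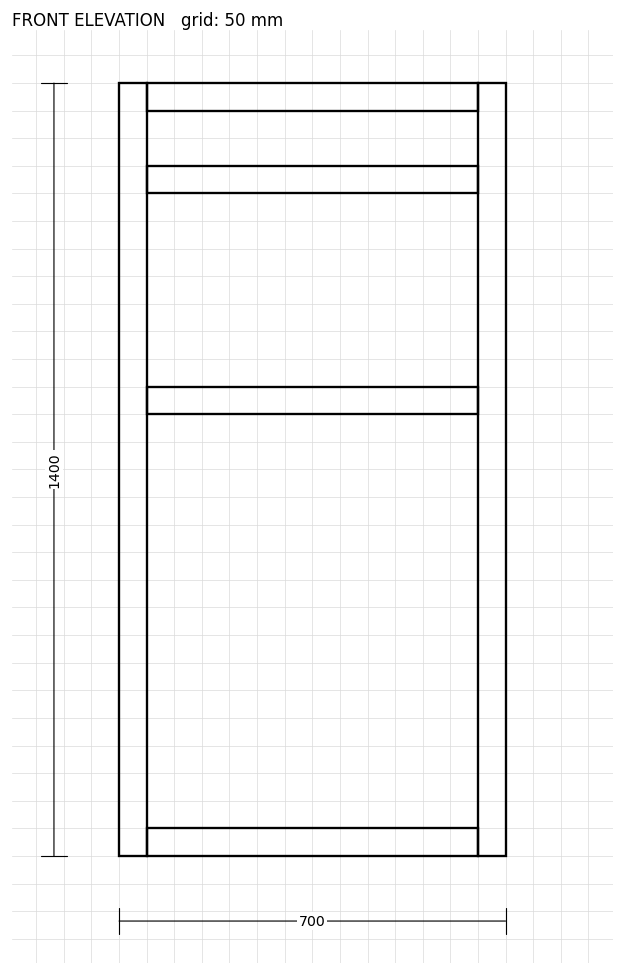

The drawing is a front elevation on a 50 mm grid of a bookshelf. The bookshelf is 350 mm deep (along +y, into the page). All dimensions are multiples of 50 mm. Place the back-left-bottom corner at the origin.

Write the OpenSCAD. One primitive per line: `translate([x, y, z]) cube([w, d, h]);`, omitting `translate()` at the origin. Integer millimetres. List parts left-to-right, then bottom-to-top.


cube([50, 350, 1400]);
translate([50, 0, 0]) cube([600, 350, 50]);
translate([50, 0, 800]) cube([600, 350, 50]);
translate([50, 0, 1200]) cube([600, 350, 50]);
translate([50, 0, 1350]) cube([600, 350, 50]);
translate([650, 0, 0]) cube([50, 350, 1400]);


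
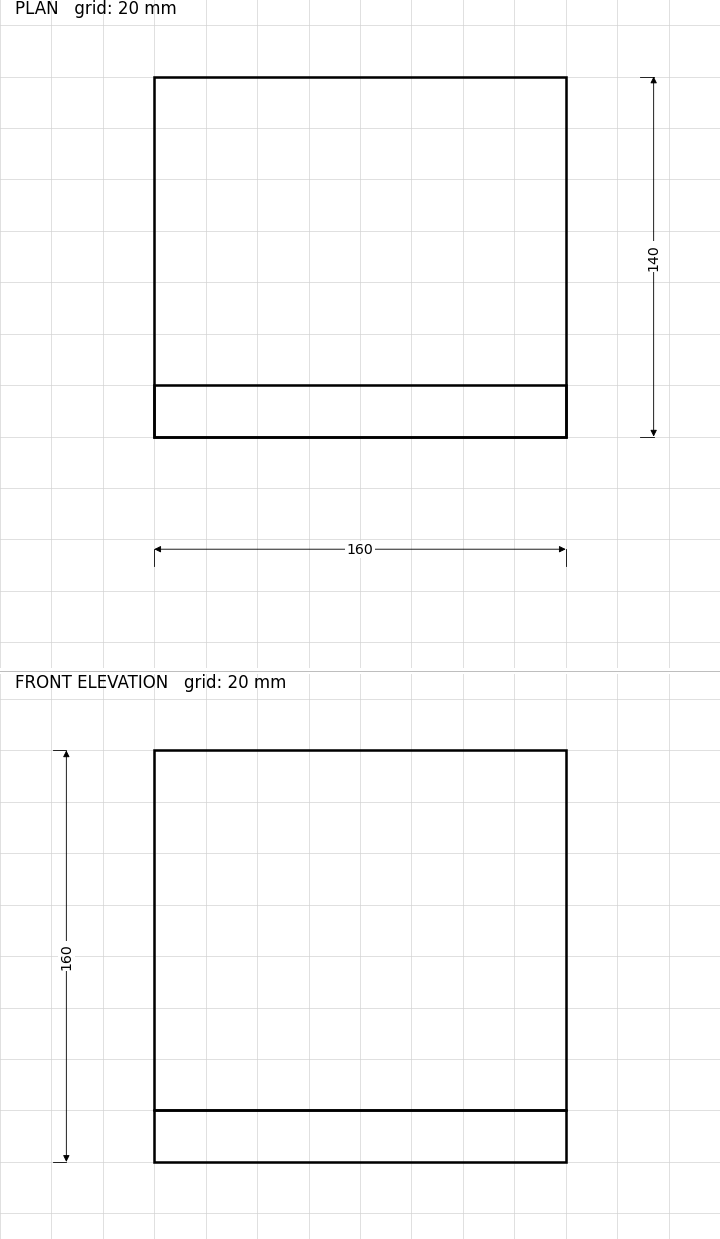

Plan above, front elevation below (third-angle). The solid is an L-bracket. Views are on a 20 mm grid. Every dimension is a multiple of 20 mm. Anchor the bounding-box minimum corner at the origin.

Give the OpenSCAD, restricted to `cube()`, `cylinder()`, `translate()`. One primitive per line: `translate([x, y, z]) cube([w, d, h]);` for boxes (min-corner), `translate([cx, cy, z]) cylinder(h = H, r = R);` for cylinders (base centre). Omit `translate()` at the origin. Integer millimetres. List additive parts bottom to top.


cube([160, 140, 20]);
translate([0, 0, 20]) cube([160, 20, 140]);


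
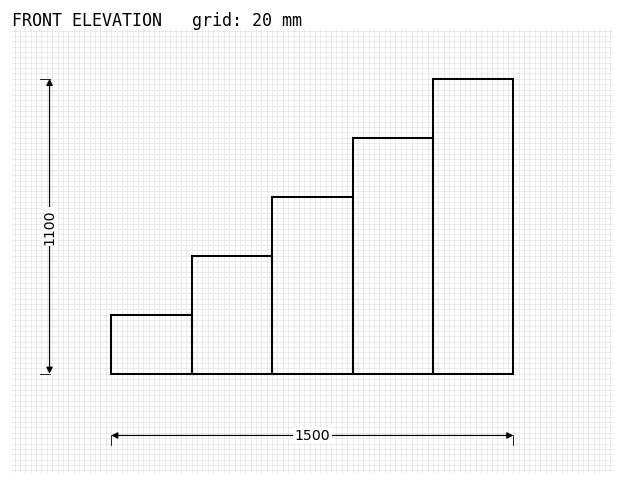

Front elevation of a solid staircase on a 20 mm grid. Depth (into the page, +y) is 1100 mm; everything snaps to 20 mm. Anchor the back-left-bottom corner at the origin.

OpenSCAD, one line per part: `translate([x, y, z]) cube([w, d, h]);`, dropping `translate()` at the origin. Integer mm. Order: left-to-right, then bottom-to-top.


cube([300, 1100, 220]);
translate([300, 0, 0]) cube([300, 1100, 440]);
translate([600, 0, 0]) cube([300, 1100, 660]);
translate([900, 0, 0]) cube([300, 1100, 880]);
translate([1200, 0, 0]) cube([300, 1100, 1100]);


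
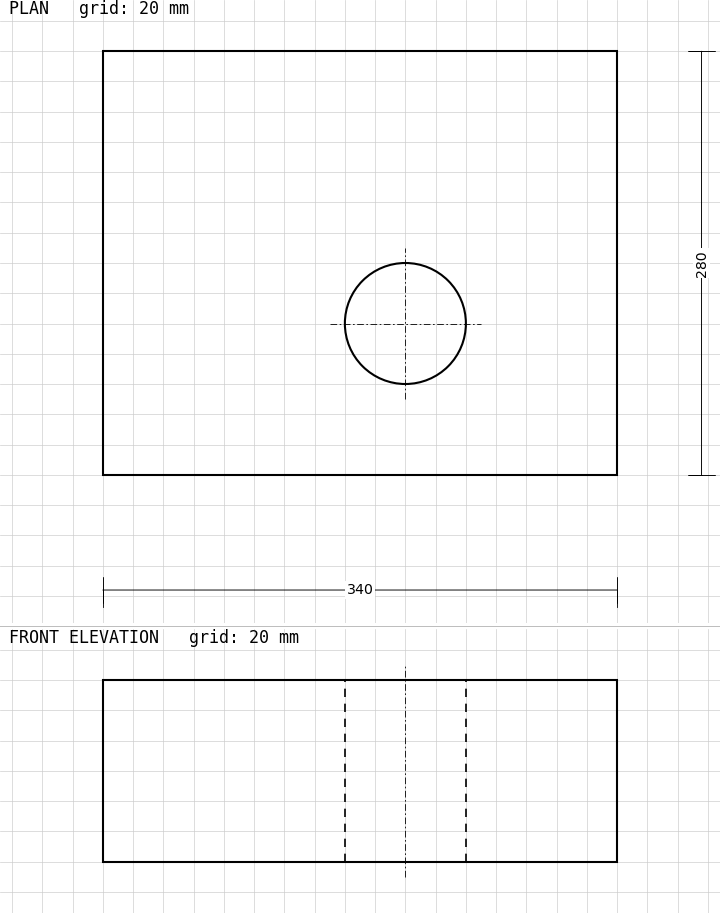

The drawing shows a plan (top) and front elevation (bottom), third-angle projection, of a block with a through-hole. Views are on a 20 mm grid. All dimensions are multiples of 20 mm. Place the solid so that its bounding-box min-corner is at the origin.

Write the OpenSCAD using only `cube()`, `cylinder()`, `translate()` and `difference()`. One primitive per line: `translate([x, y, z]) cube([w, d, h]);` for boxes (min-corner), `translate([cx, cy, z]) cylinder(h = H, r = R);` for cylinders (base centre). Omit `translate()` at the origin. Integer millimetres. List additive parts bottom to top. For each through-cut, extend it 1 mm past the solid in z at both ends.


difference() {
  cube([340, 280, 120]);
  translate([200, 100, -1]) cylinder(h = 122, r = 40);
}
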